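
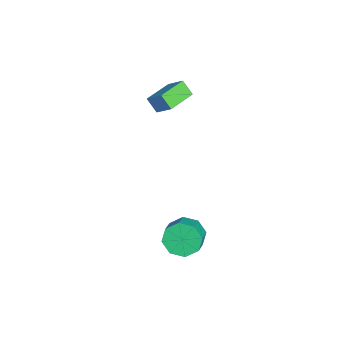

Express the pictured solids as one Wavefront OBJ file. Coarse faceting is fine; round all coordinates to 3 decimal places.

v 2.779 -0.968 -2.289
v 3.173 -1.578 -3.115
v 4.276 -1.702 -2.498
v 3.881 -1.092 -1.671
v 3.324 -0.756 -3.22
v 4.427 -0.88 -2.603
v 3.155 -0.059 -2.78
v 4.258 -0.183 -2.162
v 2.766 0.106 -2.052
v 3.869 -0.018 -1.434
v 2.384 -0.358 -1.462
v 3.487 -0.482 -0.845
v 2.233 -1.18 -1.357
v 3.336 -1.304 -0.74
v 2.402 -1.877 -1.798
v 3.505 -2.001 -1.18
v 2.791 -2.042 -2.526
v 3.894 -2.166 -1.908
v -4.192 -1.995 3.034
v -4.57 -2.566 3.83
v -3.583 -1.153 3.927
v -3.961 -1.724 4.723
v -2.699 -3.036 2.997
v -3.077 -3.607 3.793
v -2.09 -2.194 3.89
v -2.468 -2.765 4.686
f 2 1 5
f 2 5 3
f 3 5 6
f 3 6 4
f 5 1 7
f 5 7 6
f 6 7 8
f 6 8 4
f 7 1 9
f 7 9 8
f 8 9 10
f 8 10 4
f 9 1 11
f 9 11 10
f 10 11 12
f 10 12 4
f 11 1 13
f 11 13 12
f 12 13 14
f 12 14 4
f 13 1 15
f 13 15 14
f 14 15 16
f 14 16 4
f 15 1 17
f 15 17 16
f 16 17 18
f 16 18 4
f 17 1 2
f 17 2 18
f 18 2 3
f 18 3 4
f 20 22 19
f 23 20 19
f 19 22 21
f 21 23 19
f 20 26 22
f 24 20 23
f 24 26 20
f 22 26 21
f 25 23 21
f 21 26 25
f 25 24 23
f 26 24 25



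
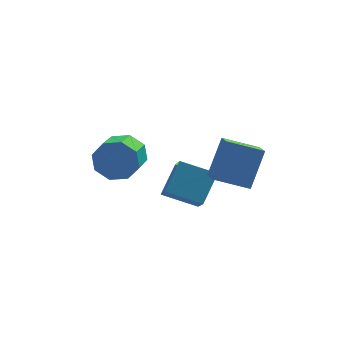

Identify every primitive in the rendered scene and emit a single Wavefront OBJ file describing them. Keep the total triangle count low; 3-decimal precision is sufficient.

v -1.532 -1.705 -4.91
v -1.425 -3.185 -3.645
v -0.876 -0.687 -3.774
v -0.769 -2.168 -2.51
v 0.009 -2.072 -5.47
v 0.116 -3.553 -4.206
v 0.665 -1.055 -4.335
v 0.772 -2.535 -3.07
v -3.008 0.135 -3.576
v -2.506 -0.298 -4.389
v -2.889 -1.589 -3.938
v -3.392 -1.155 -3.124
v -2.033 -0.213 -3.746
v -2.416 -1.504 -3.295
v -2.131 0.075 -3.002
v -2.514 -1.215 -2.551
v -2.743 0.399 -2.595
v -3.126 -0.891 -2.143
v -3.511 0.569 -2.762
v -3.894 -0.722 -2.311
v -3.984 0.484 -3.405
v -4.367 -0.807 -2.954
v -3.886 0.195 -4.149
v -4.269 -1.095 -3.698
v -3.274 -0.129 -4.557
v -3.657 -1.419 -4.105
v 0.354 -4.742 -1.821
v 0.987 -3.843 -0.223
v 0.313 -3.089 -2.735
v 0.946 -2.189 -1.137
v 1.894 -4.971 -2.303
v 2.527 -4.071 -0.705
v 1.853 -3.317 -3.217
v 2.486 -2.418 -1.619
f 2 4 1
f 5 2 1
f 1 4 3
f 3 5 1
f 2 8 4
f 6 2 5
f 6 8 2
f 4 8 3
f 7 5 3
f 3 8 7
f 7 6 5
f 8 6 7
f 10 9 13
f 10 13 11
f 11 13 14
f 11 14 12
f 13 9 15
f 13 15 14
f 14 15 16
f 14 16 12
f 15 9 17
f 15 17 16
f 16 17 18
f 16 18 12
f 17 9 19
f 17 19 18
f 18 19 20
f 18 20 12
f 19 9 21
f 19 21 20
f 20 21 22
f 20 22 12
f 21 9 23
f 21 23 22
f 22 23 24
f 22 24 12
f 23 9 25
f 23 25 24
f 24 25 26
f 24 26 12
f 25 9 10
f 25 10 26
f 26 10 11
f 26 11 12
f 28 30 27
f 31 28 27
f 27 30 29
f 29 31 27
f 28 34 30
f 32 28 31
f 32 34 28
f 30 34 29
f 33 31 29
f 29 34 33
f 33 32 31
f 34 32 33



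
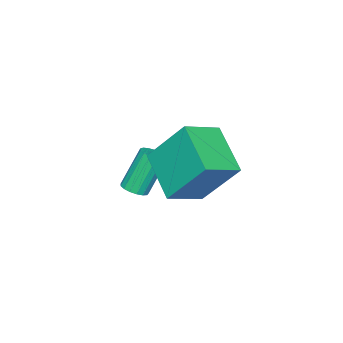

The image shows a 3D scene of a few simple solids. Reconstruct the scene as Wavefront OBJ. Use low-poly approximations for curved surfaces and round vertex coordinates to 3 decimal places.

v 1.291 1.127 1.629
v 1.044 2.421 3.34
v 0.009 1.6 1.086
v -0.238 2.894 2.798
v 2.238 2.586 0.662
v 1.991 3.88 2.374
v 0.956 3.059 0.12
v 0.709 4.353 1.831
v -0.345 -0.599 -1.54
v 0.121 -0.45 -1.364
v -0.569 -0.111 0.175
v -1.035 -0.261 -0
v 0.021 -0.241 -1.454
v -0.668 0.098 0.085
v -0.162 -0.113 -1.564
v -0.851 0.225 -0.025
v -0.387 -0.097 -1.669
v -1.077 0.241 -0.13
v -0.603 -0.197 -1.744
v -1.292 0.142 -0.205
v -0.76 -0.388 -1.772
v -1.449 -0.049 -0.233
v -0.822 -0.628 -1.747
v -1.511 -0.289 -0.208
v -0.774 -0.861 -1.674
v -1.463 -0.522 -0.135
v -0.629 -1.034 -1.571
v -1.318 -0.696 -0.032
v -0.418 -1.108 -1.46
v -1.107 -0.769 0.079
v -0.191 -1.065 -1.368
v -0.88 -0.727 0.171
v 0.001 -0.916 -1.315
v -0.688 -0.577 0.224
v 0.113 -0.694 -1.313
v -0.576 -0.355 0.226
f 2 4 1
f 5 2 1
f 1 4 3
f 3 5 1
f 2 8 4
f 6 2 5
f 6 8 2
f 4 8 3
f 7 5 3
f 3 8 7
f 7 6 5
f 8 6 7
f 10 9 13
f 10 13 11
f 11 13 14
f 11 14 12
f 13 9 15
f 13 15 14
f 14 15 16
f 14 16 12
f 15 9 17
f 15 17 16
f 16 17 18
f 16 18 12
f 17 9 19
f 17 19 18
f 18 19 20
f 18 20 12
f 19 9 21
f 19 21 20
f 20 21 22
f 20 22 12
f 21 9 23
f 21 23 22
f 22 23 24
f 22 24 12
f 23 9 25
f 23 25 24
f 24 25 26
f 24 26 12
f 25 9 27
f 25 27 26
f 26 27 28
f 26 28 12
f 27 9 29
f 27 29 28
f 28 29 30
f 28 30 12
f 29 9 31
f 29 31 30
f 30 31 32
f 30 32 12
f 31 9 33
f 31 33 32
f 32 33 34
f 32 34 12
f 33 9 35
f 33 35 34
f 34 35 36
f 34 36 12
f 35 9 10
f 35 10 36
f 36 10 11
f 36 11 12



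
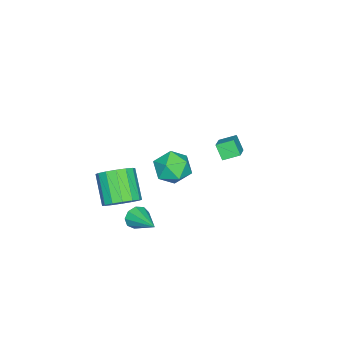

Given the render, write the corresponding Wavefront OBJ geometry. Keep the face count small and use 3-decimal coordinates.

v 2.744 -0.868 -1.748
v 3.103 -0.857 -2.36
v 3.716 0.588 -1.152
v 2.708 -0.578 -2.396
v 2.328 -0.435 -2.128
v 2.144 -0.494 -1.683
v 2.24 -0.728 -1.268
v 2.571 -1.028 -1.078
v 2.984 -1.252 -1.202
v 3.284 -1.297 -1.581
v 3.331 -1.141 -2.039
v -4.952 -1.634 -3.037
v -4.251 -0.992 -3.749
v -3.629 -3.028 -2.991
v -2.928 -2.386 -3.703
v -3.126 -2.031 -2.587
v -3.943 -1.169 -2.615
v -3.937 -2.851 -4.125
v -4.754 -1.989 -4.153
v -3.623 -1.744 -4.422
v -3.122 -1.237 -3.471
v -4.758 -2.783 -3.269
v -4.257 -2.276 -2.318
v 0.017 2.774 2.466
v -0.258 2.275 3.263
v -0.397 3.566 2.819
v -0.672 3.067 3.616
v 1.192 3.113 3.084
v 0.917 2.614 3.881
v 0.778 3.905 3.437
v 0.503 3.406 4.234
v 1.063 -2.569 -2.581
v 1.707 -2.207 -1.835
v 0.602 -3.13 -0.433
v -0.043 -3.491 -1.179
v 1.324 -1.826 -1.887
v 0.218 -2.749 -0.484
v 0.87 -1.643 -2.124
v -0.235 -2.566 -0.722
v 0.468 -1.709 -2.484
v -0.637 -2.632 -1.082
v 0.225 -2.005 -2.87
v -0.88 -2.928 -1.467
v 0.207 -2.452 -3.179
v -0.898 -3.375 -1.776
v 0.418 -2.93 -3.327
v -0.687 -3.853 -1.925
v 0.802 -3.311 -3.276
v -0.304 -4.234 -1.873
v 1.255 -3.494 -3.038
v 0.15 -4.417 -1.636
v 1.657 -3.428 -2.678
v 0.552 -4.351 -1.276
v 1.9 -3.132 -2.293
v 0.795 -4.055 -0.89
v 1.918 -2.685 -1.984
v 0.813 -3.608 -0.581
f 2 1 4
f 2 4 3
f 4 1 5
f 4 5 3
f 5 1 6
f 5 6 3
f 6 1 7
f 6 7 3
f 7 1 8
f 7 8 3
f 8 1 9
f 8 9 3
f 9 1 10
f 9 10 3
f 10 1 11
f 10 11 3
f 11 1 2
f 11 2 3
f 12 23 17
f 12 17 13
f 12 13 19
f 12 19 22
f 12 22 23
f 13 17 21
f 17 23 16
f 23 22 14
f 22 19 18
f 19 13 20
f 15 21 16
f 15 16 14
f 15 14 18
f 15 18 20
f 15 20 21
f 16 21 17
f 14 16 23
f 18 14 22
f 20 18 19
f 21 20 13
f 25 27 24
f 28 25 24
f 24 27 26
f 26 28 24
f 25 31 27
f 29 25 28
f 29 31 25
f 27 31 26
f 30 28 26
f 26 31 30
f 30 29 28
f 31 29 30
f 33 32 36
f 33 36 34
f 34 36 37
f 34 37 35
f 36 32 38
f 36 38 37
f 37 38 39
f 37 39 35
f 38 32 40
f 38 40 39
f 39 40 41
f 39 41 35
f 40 32 42
f 40 42 41
f 41 42 43
f 41 43 35
f 42 32 44
f 42 44 43
f 43 44 45
f 43 45 35
f 44 32 46
f 44 46 45
f 45 46 47
f 45 47 35
f 46 32 48
f 46 48 47
f 47 48 49
f 47 49 35
f 48 32 50
f 48 50 49
f 49 50 51
f 49 51 35
f 50 32 52
f 50 52 51
f 51 52 53
f 51 53 35
f 52 32 54
f 52 54 53
f 53 54 55
f 53 55 35
f 54 32 56
f 54 56 55
f 55 56 57
f 55 57 35
f 56 32 33
f 56 33 57
f 57 33 34
f 57 34 35



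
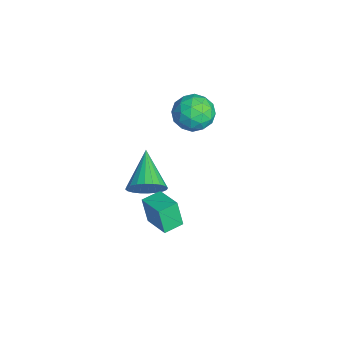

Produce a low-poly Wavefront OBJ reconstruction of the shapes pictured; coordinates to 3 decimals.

v 1.837 -2.418 -4.045
v 1.562 -2.61 -2.82
v 1.48 -1.593 -3.996
v 1.204 -1.785 -2.772
v 2.996 -1.935 -3.708
v 2.72 -2.127 -2.484
v 2.638 -1.11 -3.66
v 2.363 -1.302 -2.435
v -3.989 0.329 -2.257
v -3.493 1.086 -2.679
v -2.627 -0.166 -1.541
v -2.131 0.591 -1.963
v -2.805 0.772 -1.25
v -3.647 1.079 -1.692
v -2.473 -0.159 -2.528
v -3.315 0.148 -2.97
v -2.555 0.785 -2.846
v -2.761 1.36 -2.056
v -3.359 -0.44 -2.164
v -3.565 0.135 -1.374
v -3.861 0.751 -2.53
v -2.259 0.169 -1.69
v -2.656 0.276 -1.27
v -2.364 0.72 -1.518
v -3.952 0.747 -1.95
v -3.66 1.192 -2.198
v -3.256 1.007 -1.358
v -2.46 -0.272 -2.022
v -2.168 0.173 -2.27
v -3.756 0.2 -2.702
v -3.464 0.644 -2.95
v -2.864 -0.087 -2.862
v -3.018 1.019 -2.877
v -2.217 0.728 -2.457
v -2.418 0.287 -2.789
v -2.913 0.467 -3.049
v -3.139 1.357 -2.413
v -2.338 1.066 -1.992
v -2.735 1.173 -1.573
v -3.229 1.353 -1.832
v -2.588 1.18 -2.511
v -3.782 -0.146 -2.228
v -2.981 -0.437 -1.807
v -2.891 -0.433 -2.388
v -3.385 -0.253 -2.647
v -3.903 0.192 -1.763
v -3.102 -0.099 -1.343
v -3.207 0.453 -1.171
v -3.702 0.633 -1.431
v -3.532 -0.26 -1.709
v -0.346 -2.078 -4.228
v 0.057 -1.565 -3.622
v -2.074 -1.782 -3.332
v -0.029 -1.33 -3.864
v -0.162 -1.21 -4.161
v -0.323 -1.221 -4.468
v -0.488 -1.363 -4.739
v -0.631 -1.614 -4.932
v -0.731 -1.935 -5.018
v -0.772 -2.278 -4.984
v -0.748 -2.591 -4.834
v -0.662 -2.825 -4.593
v -0.529 -2.946 -4.296
v -0.368 -2.935 -3.989
v -0.203 -2.793 -3.718
v -0.06 -2.542 -3.525
v 0.04 -2.221 -3.439
v 0.081 -1.877 -3.473
f 2 4 1
f 5 2 1
f 1 4 3
f 3 5 1
f 2 8 4
f 6 2 5
f 6 8 2
f 4 8 3
f 7 5 3
f 3 8 7
f 7 6 5
f 8 6 7
f 9 46 25
f 46 20 49
f 25 49 14
f 46 49 25
f 9 25 21
f 25 14 26
f 21 26 10
f 25 26 21
f 9 21 30
f 21 10 31
f 30 31 16
f 21 31 30
f 9 30 42
f 30 16 45
f 42 45 19
f 30 45 42
f 9 42 46
f 42 19 50
f 46 50 20
f 42 50 46
f 10 26 37
f 26 14 40
f 37 40 18
f 26 40 37
f 14 49 27
f 49 20 48
f 27 48 13
f 49 48 27
f 20 50 47
f 50 19 43
f 47 43 11
f 50 43 47
f 19 45 44
f 45 16 32
f 44 32 15
f 45 32 44
f 16 31 36
f 31 10 33
f 36 33 17
f 31 33 36
f 12 38 24
f 38 18 39
f 24 39 13
f 38 39 24
f 12 24 22
f 24 13 23
f 22 23 11
f 24 23 22
f 12 22 29
f 22 11 28
f 29 28 15
f 22 28 29
f 12 29 34
f 29 15 35
f 34 35 17
f 29 35 34
f 12 34 38
f 34 17 41
f 38 41 18
f 34 41 38
f 13 39 27
f 39 18 40
f 27 40 14
f 39 40 27
f 11 23 47
f 23 13 48
f 47 48 20
f 23 48 47
f 15 28 44
f 28 11 43
f 44 43 19
f 28 43 44
f 17 35 36
f 35 15 32
f 36 32 16
f 35 32 36
f 18 41 37
f 41 17 33
f 37 33 10
f 41 33 37
f 52 51 54
f 52 54 53
f 54 51 55
f 54 55 53
f 55 51 56
f 55 56 53
f 56 51 57
f 56 57 53
f 57 51 58
f 57 58 53
f 58 51 59
f 58 59 53
f 59 51 60
f 59 60 53
f 60 51 61
f 60 61 53
f 61 51 62
f 61 62 53
f 62 51 63
f 62 63 53
f 63 51 64
f 63 64 53
f 64 51 65
f 64 65 53
f 65 51 66
f 65 66 53
f 66 51 67
f 66 67 53
f 67 51 68
f 67 68 53
f 68 51 52
f 68 52 53



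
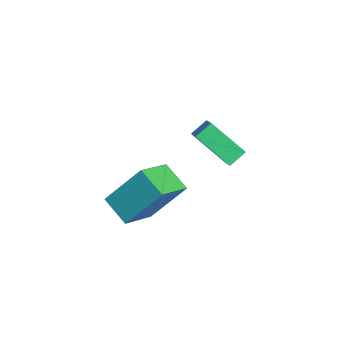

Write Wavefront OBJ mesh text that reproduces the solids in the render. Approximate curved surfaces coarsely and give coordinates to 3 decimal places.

v -0.697 -1.814 -4.279
v 0.187 -3.151 -3.277
v -0.42 -0.477 -2.736
v 0.464 -1.814 -1.735
v 0.456 -1.446 -4.805
v 1.34 -2.783 -3.804
v 0.733 -0.109 -3.263
v 1.617 -1.446 -2.261
v -1.546 2.429 -4.824
v -2.663 1.457 -3.649
v -1.732 3.154 -4.402
v -2.849 2.183 -3.227
v -0.691 2.257 -4.153
v -1.808 1.286 -2.978
v -0.877 2.983 -3.731
v -1.994 2.011 -2.556
f 2 4 1
f 5 2 1
f 1 4 3
f 3 5 1
f 2 8 4
f 6 2 5
f 6 8 2
f 4 8 3
f 7 5 3
f 3 8 7
f 7 6 5
f 8 6 7
f 10 12 9
f 13 10 9
f 9 12 11
f 11 13 9
f 10 16 12
f 14 10 13
f 14 16 10
f 12 16 11
f 15 13 11
f 11 16 15
f 15 14 13
f 16 14 15



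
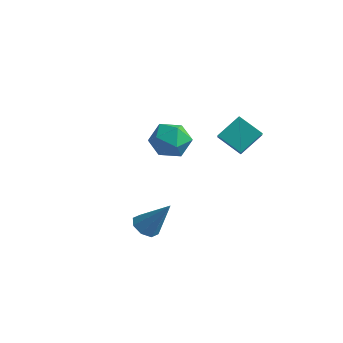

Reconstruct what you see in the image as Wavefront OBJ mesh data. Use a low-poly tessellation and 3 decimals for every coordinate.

v 1.383 0.996 3.314
v 1.798 2.136 4.179
v 0.921 1.674 2.643
v 1.336 2.813 3.508
v 2.624 1.107 2.572
v 3.039 2.246 3.437
v 2.162 1.784 1.901
v 2.577 2.924 2.766
v 1.032 -4.077 -0.087
v 1.591 -3.876 -0.512
v 2.088 -3.643 1.507
v 1.245 -3.452 -0.398
v 0.775 -3.394 -0.102
v 0.455 -3.736 0.203
v 0.473 -4.278 0.338
v 0.819 -4.702 0.224
v 1.289 -4.76 -0.071
v 1.609 -4.418 -0.376
v -1.276 1.874 2.484
v -0.317 1.418 2.112
v -2.203 0.442 1.848
v -1.244 -0.014 1.476
v -1.439 0.063 2.582
v -0.866 0.948 2.974
v -1.654 0.912 0.986
v -1.081 1.797 1.378
v -0.551 0.823 1.186
v -0.418 0.299 2.172
v -2.102 1.561 1.788
v -1.969 1.037 2.774
f 2 4 1
f 5 2 1
f 1 4 3
f 3 5 1
f 2 8 4
f 6 2 5
f 6 8 2
f 4 8 3
f 7 5 3
f 3 8 7
f 7 6 5
f 8 6 7
f 10 9 12
f 10 12 11
f 12 9 13
f 12 13 11
f 13 9 14
f 13 14 11
f 14 9 15
f 14 15 11
f 15 9 16
f 15 16 11
f 16 9 17
f 16 17 11
f 17 9 18
f 17 18 11
f 18 9 10
f 18 10 11
f 19 30 24
f 19 24 20
f 19 20 26
f 19 26 29
f 19 29 30
f 20 24 28
f 24 30 23
f 30 29 21
f 29 26 25
f 26 20 27
f 22 28 23
f 22 23 21
f 22 21 25
f 22 25 27
f 22 27 28
f 23 28 24
f 21 23 30
f 25 21 29
f 27 25 26
f 28 27 20



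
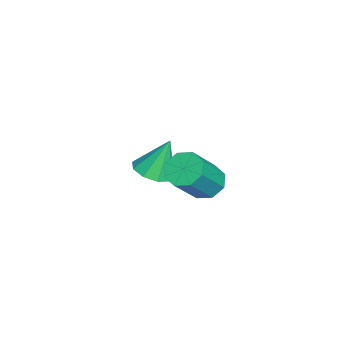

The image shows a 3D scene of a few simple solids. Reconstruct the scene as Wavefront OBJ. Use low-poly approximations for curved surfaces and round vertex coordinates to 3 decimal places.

v -2.067 -2.483 -2.186
v -1.235 -2.796 -1.948
v -2.293 -1.797 -0.494
v -1.188 -2.213 -2.178
v -1.551 -1.756 -2.412
v -2.156 -1.639 -2.541
v -2.719 -1.918 -2.503
v -2.977 -2.461 -2.317
v -2.809 -3.015 -2.07
v -2.294 -3.32 -1.877
v -1.672 -3.234 -1.829
v 1.593 -0.169 0.112
v 2.138 -0.473 -0.435
v 3.333 -1.236 1.182
v 2.787 -0.931 1.728
v 2.277 0.121 -0.258
v 3.472 -0.642 1.359
v 2.015 0.545 0.136
v 3.21 -0.218 1.753
v 1.506 0.551 0.515
v 2.701 -0.211 2.132
v 1.047 0.136 0.658
v 2.242 -0.627 2.275
v 0.908 -0.458 0.481
v 2.103 -1.221 2.098
v 1.17 -0.882 0.087
v 2.365 -1.645 1.704
v 1.679 -0.889 -0.292
v 2.874 -1.651 1.325
f 2 1 4
f 2 4 3
f 4 1 5
f 4 5 3
f 5 1 6
f 5 6 3
f 6 1 7
f 6 7 3
f 7 1 8
f 7 8 3
f 8 1 9
f 8 9 3
f 9 1 10
f 9 10 3
f 10 1 11
f 10 11 3
f 11 1 2
f 11 2 3
f 13 12 16
f 13 16 14
f 14 16 17
f 14 17 15
f 16 12 18
f 16 18 17
f 17 18 19
f 17 19 15
f 18 12 20
f 18 20 19
f 19 20 21
f 19 21 15
f 20 12 22
f 20 22 21
f 21 22 23
f 21 23 15
f 22 12 24
f 22 24 23
f 23 24 25
f 23 25 15
f 24 12 26
f 24 26 25
f 25 26 27
f 25 27 15
f 26 12 28
f 26 28 27
f 27 28 29
f 27 29 15
f 28 12 13
f 28 13 29
f 29 13 14
f 29 14 15



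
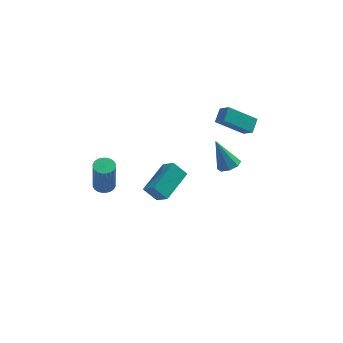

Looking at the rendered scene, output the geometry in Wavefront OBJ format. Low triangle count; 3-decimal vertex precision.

v -0.461 -4.204 2.102
v -1.098 -3.975 2.769
v 0.573 -2.808 2.61
v -0.064 -2.579 3.277
v 0.004 -4.781 2.743
v -0.633 -4.552 3.41
v 1.038 -3.385 3.251
v 0.401 -3.156 3.918
v 3.586 1.872 -1.311
v 4.045 2.343 -1.265
v 2.914 2.368 0.271
v 3.625 2.505 -1.494
v 3.182 2.295 -1.616
v 2.976 1.837 -1.56
v 3.127 1.4 -1.358
v 3.547 1.238 -1.129
v 3.99 1.448 -1.007
v 4.197 1.906 -1.063
v 3.038 -0.423 4.479
v 3.336 0.254 4.897
v 2.65 0.072 3.954
v 2.948 0.749 4.372
v 4.452 -0.409 3.448
v 4.75 0.268 3.866
v 4.064 0.086 2.923
v 4.362 0.763 3.341
v -2.873 -1.699 0.982
v -2.321 -1.604 0.99
v -2.295 -1.906 2.825
v -2.847 -2.001 2.818
v -2.4 -1.403 1.024
v -2.374 -1.705 2.86
v -2.55 -1.247 1.052
v -2.524 -1.549 2.887
v -2.75 -1.16 1.069
v -2.724 -1.462 2.905
v -2.968 -1.155 1.073
v -2.942 -1.457 2.908
v -3.172 -1.233 1.063
v -3.146 -1.534 2.899
v -3.331 -1.382 1.041
v -3.305 -1.683 2.876
v -3.419 -1.579 1.01
v -3.393 -1.881 2.845
v -3.425 -1.794 0.975
v -3.399 -2.096 2.81
v -3.346 -1.995 0.94
v -3.32 -2.297 2.776
v -3.196 -2.151 0.913
v -3.17 -2.453 2.748
v -2.996 -2.238 0.895
v -2.97 -2.54 2.731
v -2.778 -2.243 0.892
v -2.752 -2.545 2.727
v -2.574 -2.166 0.901
v -2.548 -2.467 2.737
v -2.415 -2.017 0.924
v -2.389 -2.318 2.759
v -2.327 -1.819 0.955
v -2.301 -2.121 2.79
f 2 4 1
f 5 2 1
f 1 4 3
f 3 5 1
f 2 8 4
f 6 2 5
f 6 8 2
f 4 8 3
f 7 5 3
f 3 8 7
f 7 6 5
f 8 6 7
f 10 9 12
f 10 12 11
f 12 9 13
f 12 13 11
f 13 9 14
f 13 14 11
f 14 9 15
f 14 15 11
f 15 9 16
f 15 16 11
f 16 9 17
f 16 17 11
f 17 9 18
f 17 18 11
f 18 9 10
f 18 10 11
f 20 22 19
f 23 20 19
f 19 22 21
f 21 23 19
f 20 26 22
f 24 20 23
f 24 26 20
f 22 26 21
f 25 23 21
f 21 26 25
f 25 24 23
f 26 24 25
f 28 27 31
f 28 31 29
f 29 31 32
f 29 32 30
f 31 27 33
f 31 33 32
f 32 33 34
f 32 34 30
f 33 27 35
f 33 35 34
f 34 35 36
f 34 36 30
f 35 27 37
f 35 37 36
f 36 37 38
f 36 38 30
f 37 27 39
f 37 39 38
f 38 39 40
f 38 40 30
f 39 27 41
f 39 41 40
f 40 41 42
f 40 42 30
f 41 27 43
f 41 43 42
f 42 43 44
f 42 44 30
f 43 27 45
f 43 45 44
f 44 45 46
f 44 46 30
f 45 27 47
f 45 47 46
f 46 47 48
f 46 48 30
f 47 27 49
f 47 49 48
f 48 49 50
f 48 50 30
f 49 27 51
f 49 51 50
f 50 51 52
f 50 52 30
f 51 27 53
f 51 53 52
f 52 53 54
f 52 54 30
f 53 27 55
f 53 55 54
f 54 55 56
f 54 56 30
f 55 27 57
f 55 57 56
f 56 57 58
f 56 58 30
f 57 27 59
f 57 59 58
f 58 59 60
f 58 60 30
f 59 27 28
f 59 28 60
f 60 28 29
f 60 29 30



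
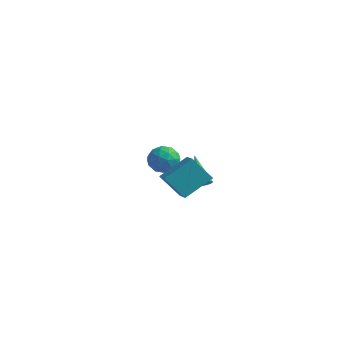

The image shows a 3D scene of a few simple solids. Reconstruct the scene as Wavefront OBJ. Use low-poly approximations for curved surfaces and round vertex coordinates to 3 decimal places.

v 2.921 -4.308 2.898
v 3.717 -2.901 3.896
v 2.002 -3.345 2.273
v 2.799 -1.938 3.271
v 4.001 -4.062 1.689
v 4.798 -2.655 2.687
v 3.083 -3.099 1.064
v 3.879 -1.692 2.062
v -2.958 4.071 -0.759
v -2.199 4.672 -1.046
v -2.281 2.828 -1.574
v -1.522 3.429 -1.861
v -1.612 3.156 -0.893
v -2.03 3.924 -0.39
v -2.45 3.576 -2.23
v -2.868 4.344 -1.727
v -1.885 4.366 -1.955
v -1.367 4.106 -1.129
v -3.113 3.394 -1.491
v -2.595 3.134 -0.665
v -2.638 4.481 -0.831
v -1.842 3.019 -1.789
v -1.895 2.859 -1.22
v -1.449 3.212 -1.389
v -2.539 4.041 -0.445
v -2.093 4.394 -0.614
v -1.747 3.503 -0.524
v -2.387 3.106 -2.006
v -1.941 3.459 -2.175
v -3.031 4.288 -1.231
v -2.585 4.641 -1.4
v -2.733 3.997 -2.096
v -2.008 4.654 -1.534
v -1.61 3.923 -2.013
v -2.155 4.01 -2.23
v -2.401 4.461 -1.934
v -1.703 4.502 -1.048
v -1.305 3.771 -1.527
v -1.358 3.61 -0.958
v -1.604 4.062 -0.662
v -1.519 4.322 -1.583
v -3.175 3.729 -1.093
v -2.777 2.998 -1.572
v -2.876 3.438 -1.958
v -3.122 3.89 -1.662
v -2.87 3.577 -0.607
v -2.472 2.846 -1.086
v -2.079 3.039 -0.686
v -2.325 3.49 -0.39
v -2.961 3.178 -1.037
v 2.775 -0.214 0.356
v 3.069 0.201 0.315
v 1.625 0.734 1.704
v 2.897 0.234 0.145
v 2.697 0.164 0.023
v 2.515 0.008 -0.022
v 2.393 -0.199 0.019
v 2.358 -0.41 0.138
v 2.419 -0.576 0.306
v 2.562 -0.659 0.486
v 2.753 -0.64 0.637
v 2.95 -0.523 0.723
v 3.106 -0.336 0.725
v 3.187 -0.121 0.642
v 3.174 0.073 0.494
f 2 4 1
f 5 2 1
f 1 4 3
f 3 5 1
f 2 8 4
f 6 2 5
f 6 8 2
f 4 8 3
f 7 5 3
f 3 8 7
f 7 6 5
f 8 6 7
f 9 46 25
f 46 20 49
f 25 49 14
f 46 49 25
f 9 25 21
f 25 14 26
f 21 26 10
f 25 26 21
f 9 21 30
f 21 10 31
f 30 31 16
f 21 31 30
f 9 30 42
f 30 16 45
f 42 45 19
f 30 45 42
f 9 42 46
f 42 19 50
f 46 50 20
f 42 50 46
f 10 26 37
f 26 14 40
f 37 40 18
f 26 40 37
f 14 49 27
f 49 20 48
f 27 48 13
f 49 48 27
f 20 50 47
f 50 19 43
f 47 43 11
f 50 43 47
f 19 45 44
f 45 16 32
f 44 32 15
f 45 32 44
f 16 31 36
f 31 10 33
f 36 33 17
f 31 33 36
f 12 38 24
f 38 18 39
f 24 39 13
f 38 39 24
f 12 24 22
f 24 13 23
f 22 23 11
f 24 23 22
f 12 22 29
f 22 11 28
f 29 28 15
f 22 28 29
f 12 29 34
f 29 15 35
f 34 35 17
f 29 35 34
f 12 34 38
f 34 17 41
f 38 41 18
f 34 41 38
f 13 39 27
f 39 18 40
f 27 40 14
f 39 40 27
f 11 23 47
f 23 13 48
f 47 48 20
f 23 48 47
f 15 28 44
f 28 11 43
f 44 43 19
f 28 43 44
f 17 35 36
f 35 15 32
f 36 32 16
f 35 32 36
f 18 41 37
f 41 17 33
f 37 33 10
f 41 33 37
f 52 51 54
f 52 54 53
f 54 51 55
f 54 55 53
f 55 51 56
f 55 56 53
f 56 51 57
f 56 57 53
f 57 51 58
f 57 58 53
f 58 51 59
f 58 59 53
f 59 51 60
f 59 60 53
f 60 51 61
f 60 61 53
f 61 51 62
f 61 62 53
f 62 51 63
f 62 63 53
f 63 51 64
f 63 64 53
f 64 51 65
f 64 65 53
f 65 51 52
f 65 52 53



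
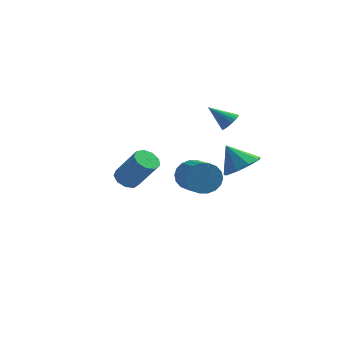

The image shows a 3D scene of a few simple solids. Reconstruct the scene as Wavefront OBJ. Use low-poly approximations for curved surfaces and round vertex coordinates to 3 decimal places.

v 1.284 -1.848 1.755
v 1.822 -1.799 0.985
v 2.734 -3.163 1.536
v 2.196 -3.212 2.305
v 2.025 -1.554 1.257
v 2.937 -2.917 1.807
v 2.081 -1.367 1.627
v 2.993 -2.73 2.177
v 1.98 -1.275 2.022
v 2.892 -2.639 2.572
v 1.74 -1.297 2.364
v 2.652 -2.661 2.915
v 1.411 -1.428 2.586
v 2.323 -2.792 3.136
v 1.056 -1.642 2.643
v 1.968 -3.006 3.193
v 0.746 -1.897 2.524
v 1.658 -3.261 3.075
v 0.543 -2.143 2.253
v 1.455 -3.506 2.803
v 0.487 -2.33 1.883
v 1.399 -3.693 2.433
v 0.588 -2.421 1.488
v 1.5 -3.785 2.038
v 0.828 -2.399 1.145
v 1.74 -3.763 1.696
v 1.157 -2.268 0.924
v 2.069 -3.632 1.474
v 1.512 -2.054 0.867
v 2.424 -3.418 1.417
v 3.17 0.633 1.416
v 3.956 1.235 1.873
v 2.27 0.847 2.684
v 3.5 1.671 1.476
v 2.89 1.621 1.051
v 2.411 1.11 0.796
v 2.287 0.375 0.832
v 2.577 -0.238 1.141
v 3.144 -0.444 1.578
v 3.724 -0.146 1.94
v 4.045 0.517 2.057
v 2.067 2.671 3.482
v 2.47 2.53 3.959
v 0.913 2.609 4.438
v 2.463 2.796 3.968
v 2.389 3.04 3.894
v 2.258 3.221 3.748
v 2.094 3.306 3.556
v 1.926 3.282 3.351
v 1.782 3.151 3.169
v 1.688 2.938 3.041
v 1.658 2.679 2.989
v 1.7 2.418 3.023
v 1.805 2.201 3.135
v 1.955 2.065 3.308
v 2.125 2.034 3.51
v 2.285 2.113 3.708
v 2.407 2.289 3.867
v -3.691 3.572 -1.703
v -3.22 4.161 -1.901
v -1.979 3.758 -0.155
v -2.449 3.168 0.043
v -3.61 4.338 -1.583
v -2.369 3.935 0.163
v -4.038 4.157 -1.321
v -2.796 3.753 0.425
v -4.303 3.701 -1.238
v -3.062 3.298 0.508
v -4.282 3.185 -1.372
v -3.041 2.782 0.374
v -3.984 2.85 -1.661
v -2.743 2.447 0.085
v -3.549 2.853 -1.97
v -2.308 2.449 -0.224
v -3.18 3.192 -2.154
v -1.939 2.788 -0.408
v -3.05 3.709 -2.127
v -1.809 3.305 -0.381
f 2 1 5
f 2 5 3
f 3 5 6
f 3 6 4
f 5 1 7
f 5 7 6
f 6 7 8
f 6 8 4
f 7 1 9
f 7 9 8
f 8 9 10
f 8 10 4
f 9 1 11
f 9 11 10
f 10 11 12
f 10 12 4
f 11 1 13
f 11 13 12
f 12 13 14
f 12 14 4
f 13 1 15
f 13 15 14
f 14 15 16
f 14 16 4
f 15 1 17
f 15 17 16
f 16 17 18
f 16 18 4
f 17 1 19
f 17 19 18
f 18 19 20
f 18 20 4
f 19 1 21
f 19 21 20
f 20 21 22
f 20 22 4
f 21 1 23
f 21 23 22
f 22 23 24
f 22 24 4
f 23 1 25
f 23 25 24
f 24 25 26
f 24 26 4
f 25 1 27
f 25 27 26
f 26 27 28
f 26 28 4
f 27 1 29
f 27 29 28
f 28 29 30
f 28 30 4
f 29 1 2
f 29 2 30
f 30 2 3
f 30 3 4
f 32 31 34
f 32 34 33
f 34 31 35
f 34 35 33
f 35 31 36
f 35 36 33
f 36 31 37
f 36 37 33
f 37 31 38
f 37 38 33
f 38 31 39
f 38 39 33
f 39 31 40
f 39 40 33
f 40 31 41
f 40 41 33
f 41 31 32
f 41 32 33
f 43 42 45
f 43 45 44
f 45 42 46
f 45 46 44
f 46 42 47
f 46 47 44
f 47 42 48
f 47 48 44
f 48 42 49
f 48 49 44
f 49 42 50
f 49 50 44
f 50 42 51
f 50 51 44
f 51 42 52
f 51 52 44
f 52 42 53
f 52 53 44
f 53 42 54
f 53 54 44
f 54 42 55
f 54 55 44
f 55 42 56
f 55 56 44
f 56 42 57
f 56 57 44
f 57 42 58
f 57 58 44
f 58 42 43
f 58 43 44
f 60 59 63
f 60 63 61
f 61 63 64
f 61 64 62
f 63 59 65
f 63 65 64
f 64 65 66
f 64 66 62
f 65 59 67
f 65 67 66
f 66 67 68
f 66 68 62
f 67 59 69
f 67 69 68
f 68 69 70
f 68 70 62
f 69 59 71
f 69 71 70
f 70 71 72
f 70 72 62
f 71 59 73
f 71 73 72
f 72 73 74
f 72 74 62
f 73 59 75
f 73 75 74
f 74 75 76
f 74 76 62
f 75 59 77
f 75 77 76
f 76 77 78
f 76 78 62
f 77 59 60
f 77 60 78
f 78 60 61
f 78 61 62



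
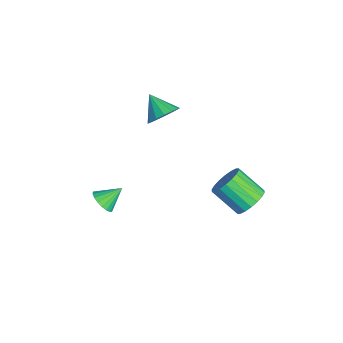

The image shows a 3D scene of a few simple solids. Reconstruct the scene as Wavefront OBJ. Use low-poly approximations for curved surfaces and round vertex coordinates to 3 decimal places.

v -2.834 0.09 2.927
v -2.285 -0.306 3.314
v -3.706 -0.41 3.653
v -2.32 0.044 3.512
v -2.494 0.407 3.553
v -2.758 0.684 3.426
v -3.043 0.802 3.166
v -3.272 0.73 2.842
v -3.384 0.486 2.54
v -3.348 0.136 2.342
v -3.175 -0.227 2.3
v -2.91 -0.504 2.427
v -2.625 -0.622 2.687
v -2.396 -0.55 3.012
v -1.456 -2.747 -1.419
v -0.826 -2.65 -1.368
v -1.644 -1.873 -0.761
v -0.896 -2.494 -1.596
v -1.077 -2.388 -1.788
v -1.333 -2.354 -1.908
v -1.614 -2.397 -1.93
v -1.863 -2.509 -1.851
v -2.032 -2.669 -1.687
v -2.087 -2.845 -1.469
v -2.017 -3.001 -1.241
v -1.835 -3.106 -1.049
v -1.579 -3.141 -0.929
v -1.299 -3.098 -0.907
v -1.049 -2.985 -0.986
v -0.88 -2.825 -1.15
v 0.494 3.31 -0.227
v 0.759 3.726 0.402
v 0.031 2.746 1.357
v -0.234 2.33 0.727
v 0.449 3.884 0.328
v -0.279 2.904 1.283
v 0.148 3.929 0.144
v -0.58 2.948 1.098
v -0.085 3.85 -0.114
v -0.813 2.87 0.841
v -0.203 3.665 -0.394
v -0.931 2.685 0.56
v -0.183 3.41 -0.642
v -0.911 2.43 0.313
v -0.029 3.135 -0.807
v -0.757 2.154 0.148
v 0.229 2.894 -0.857
v -0.499 1.914 0.098
v 0.539 2.736 -0.783
v -0.189 1.756 0.172
v 0.84 2.692 -0.598
v 0.112 1.711 0.356
v 1.073 2.77 -0.341
v 0.345 1.79 0.614
v 1.191 2.955 -0.06
v 0.463 1.975 0.894
v 1.171 3.21 0.187
v 0.443 2.23 1.142
v 1.017 3.486 0.352
v 0.289 2.505 1.307
f 2 1 4
f 2 4 3
f 4 1 5
f 4 5 3
f 5 1 6
f 5 6 3
f 6 1 7
f 6 7 3
f 7 1 8
f 7 8 3
f 8 1 9
f 8 9 3
f 9 1 10
f 9 10 3
f 10 1 11
f 10 11 3
f 11 1 12
f 11 12 3
f 12 1 13
f 12 13 3
f 13 1 14
f 13 14 3
f 14 1 2
f 14 2 3
f 16 15 18
f 16 18 17
f 18 15 19
f 18 19 17
f 19 15 20
f 19 20 17
f 20 15 21
f 20 21 17
f 21 15 22
f 21 22 17
f 22 15 23
f 22 23 17
f 23 15 24
f 23 24 17
f 24 15 25
f 24 25 17
f 25 15 26
f 25 26 17
f 26 15 27
f 26 27 17
f 27 15 28
f 27 28 17
f 28 15 29
f 28 29 17
f 29 15 30
f 29 30 17
f 30 15 16
f 30 16 17
f 32 31 35
f 32 35 33
f 33 35 36
f 33 36 34
f 35 31 37
f 35 37 36
f 36 37 38
f 36 38 34
f 37 31 39
f 37 39 38
f 38 39 40
f 38 40 34
f 39 31 41
f 39 41 40
f 40 41 42
f 40 42 34
f 41 31 43
f 41 43 42
f 42 43 44
f 42 44 34
f 43 31 45
f 43 45 44
f 44 45 46
f 44 46 34
f 45 31 47
f 45 47 46
f 46 47 48
f 46 48 34
f 47 31 49
f 47 49 48
f 48 49 50
f 48 50 34
f 49 31 51
f 49 51 50
f 50 51 52
f 50 52 34
f 51 31 53
f 51 53 52
f 52 53 54
f 52 54 34
f 53 31 55
f 53 55 54
f 54 55 56
f 54 56 34
f 55 31 57
f 55 57 56
f 56 57 58
f 56 58 34
f 57 31 59
f 57 59 58
f 58 59 60
f 58 60 34
f 59 31 32
f 59 32 60
f 60 32 33
f 60 33 34



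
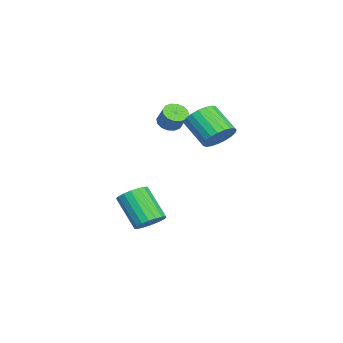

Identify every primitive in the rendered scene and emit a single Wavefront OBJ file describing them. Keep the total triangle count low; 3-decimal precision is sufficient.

v -1.058 2.46 2.914
v -0.288 2.174 3.231
v -1.093 1.174 4.283
v -1.862 1.46 3.966
v -0.358 2.46 3.448
v -1.163 1.459 4.5
v -0.55 2.745 3.574
v -1.354 1.745 4.626
v -0.829 2.982 3.585
v -1.634 1.981 4.637
v -1.147 3.128 3.48
v -1.952 2.127 4.532
v -1.451 3.159 3.277
v -2.255 2.158 4.33
v -1.686 3.069 3.012
v -2.491 2.068 4.064
v -1.812 2.873 2.73
v -2.617 1.873 3.782
v -1.808 2.607 2.479
v -2.613 1.606 3.531
v -1.675 2.315 2.304
v -2.479 1.314 3.356
v -1.434 2.048 2.234
v -2.239 1.048 3.286
v -1.129 1.852 2.282
v -1.933 0.852 3.334
v -0.811 1.762 2.439
v -1.616 0.761 3.491
v -0.536 1.792 2.678
v -1.34 0.792 3.73
v -0.351 1.938 2.958
v -1.156 0.938 4.01
v -2.387 -0.027 3.288
v -1.879 -0.313 3.078
v -1.344 0.06 3.862
v -1.853 0.347 4.072
v -1.876 -0.024 2.938
v -1.341 0.349 3.722
v -2.009 0.264 2.892
v -1.475 0.637 3.676
v -2.244 0.474 2.952
v -1.709 0.848 3.736
v -2.517 0.55 3.102
v -1.983 0.924 3.886
v -2.756 0.472 3.302
v -2.221 0.845 4.086
v -2.896 0.26 3.498
v -2.361 0.633 4.282
v -2.899 -0.029 3.638
v -2.364 0.344 4.422
v -2.765 -0.317 3.684
v -2.231 0.056 4.468
v -2.531 -0.528 3.624
v -1.996 -0.154 4.408
v -2.257 -0.604 3.474
v -1.723 -0.23 4.258
v -2.019 -0.525 3.274
v -1.484 -0.152 4.058
v -0.616 -0.623 -2.416
v 0.071 -0.565 -1.992
v -0.757 -1.539 -0.519
v -1.444 -1.597 -0.944
v -0.108 -0.268 -1.895
v -0.936 -1.241 -0.423
v -0.387 -0.04 -1.903
v -1.216 -1.014 -0.43
v -0.712 0.072 -2.011
v -1.541 -0.902 -0.539
v -1.018 0.046 -2.2
v -1.846 -0.928 -0.728
v -1.244 -0.113 -2.432
v -2.073 -1.086 -0.959
v -1.346 -0.372 -2.661
v -2.174 -1.345 -1.188
v -1.303 -0.681 -2.841
v -2.131 -1.655 -1.368
v -1.124 -0.979 -2.937
v -1.952 -1.952 -1.465
v -0.844 -1.206 -2.93
v -1.673 -2.18 -1.457
v -0.519 -1.318 -2.821
v -1.348 -2.292 -1.349
v -0.214 -1.292 -2.632
v -1.042 -2.266 -1.16
v 0.013 -1.134 -2.401
v -0.816 -2.107 -0.928
v 0.114 -0.875 -2.172
v -0.714 -1.848 -0.699
f 2 1 5
f 2 5 3
f 3 5 6
f 3 6 4
f 5 1 7
f 5 7 6
f 6 7 8
f 6 8 4
f 7 1 9
f 7 9 8
f 8 9 10
f 8 10 4
f 9 1 11
f 9 11 10
f 10 11 12
f 10 12 4
f 11 1 13
f 11 13 12
f 12 13 14
f 12 14 4
f 13 1 15
f 13 15 14
f 14 15 16
f 14 16 4
f 15 1 17
f 15 17 16
f 16 17 18
f 16 18 4
f 17 1 19
f 17 19 18
f 18 19 20
f 18 20 4
f 19 1 21
f 19 21 20
f 20 21 22
f 20 22 4
f 21 1 23
f 21 23 22
f 22 23 24
f 22 24 4
f 23 1 25
f 23 25 24
f 24 25 26
f 24 26 4
f 25 1 27
f 25 27 26
f 26 27 28
f 26 28 4
f 27 1 29
f 27 29 28
f 28 29 30
f 28 30 4
f 29 1 31
f 29 31 30
f 30 31 32
f 30 32 4
f 31 1 2
f 31 2 32
f 32 2 3
f 32 3 4
f 34 33 37
f 34 37 35
f 35 37 38
f 35 38 36
f 37 33 39
f 37 39 38
f 38 39 40
f 38 40 36
f 39 33 41
f 39 41 40
f 40 41 42
f 40 42 36
f 41 33 43
f 41 43 42
f 42 43 44
f 42 44 36
f 43 33 45
f 43 45 44
f 44 45 46
f 44 46 36
f 45 33 47
f 45 47 46
f 46 47 48
f 46 48 36
f 47 33 49
f 47 49 48
f 48 49 50
f 48 50 36
f 49 33 51
f 49 51 50
f 50 51 52
f 50 52 36
f 51 33 53
f 51 53 52
f 52 53 54
f 52 54 36
f 53 33 55
f 53 55 54
f 54 55 56
f 54 56 36
f 55 33 57
f 55 57 56
f 56 57 58
f 56 58 36
f 57 33 34
f 57 34 58
f 58 34 35
f 58 35 36
f 60 59 63
f 60 63 61
f 61 63 64
f 61 64 62
f 63 59 65
f 63 65 64
f 64 65 66
f 64 66 62
f 65 59 67
f 65 67 66
f 66 67 68
f 66 68 62
f 67 59 69
f 67 69 68
f 68 69 70
f 68 70 62
f 69 59 71
f 69 71 70
f 70 71 72
f 70 72 62
f 71 59 73
f 71 73 72
f 72 73 74
f 72 74 62
f 73 59 75
f 73 75 74
f 74 75 76
f 74 76 62
f 75 59 77
f 75 77 76
f 76 77 78
f 76 78 62
f 77 59 79
f 77 79 78
f 78 79 80
f 78 80 62
f 79 59 81
f 79 81 80
f 80 81 82
f 80 82 62
f 81 59 83
f 81 83 82
f 82 83 84
f 82 84 62
f 83 59 85
f 83 85 84
f 84 85 86
f 84 86 62
f 85 59 87
f 85 87 86
f 86 87 88
f 86 88 62
f 87 59 60
f 87 60 88
f 88 60 61
f 88 61 62



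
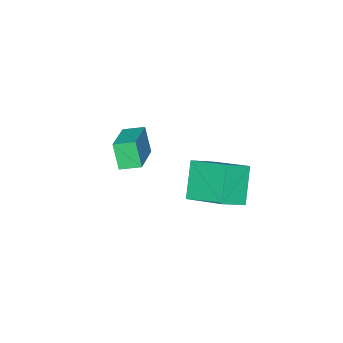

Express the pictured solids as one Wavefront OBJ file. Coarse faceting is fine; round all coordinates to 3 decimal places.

v 0.064 -0.42 2.762
v 1.065 -0.706 3.357
v 0.07 1.288 3.571
v 1.072 1.002 4.167
v 0.988 0.178 1.493
v 1.99 -0.108 2.089
v 0.995 1.886 2.303
v 1.996 1.6 2.898
v 1.084 -3.828 1.845
v 0.907 -4.298 2.934
v 0.575 -3.142 2.058
v 0.399 -3.612 3.148
v 2.561 -2.928 2.472
v 2.385 -3.398 3.562
v 2.053 -2.242 2.686
v 1.876 -2.712 3.775
f 2 4 1
f 5 2 1
f 1 4 3
f 3 5 1
f 2 8 4
f 6 2 5
f 6 8 2
f 4 8 3
f 7 5 3
f 3 8 7
f 7 6 5
f 8 6 7
f 10 12 9
f 13 10 9
f 9 12 11
f 11 13 9
f 10 16 12
f 14 10 13
f 14 16 10
f 12 16 11
f 15 13 11
f 11 16 15
f 15 14 13
f 16 14 15



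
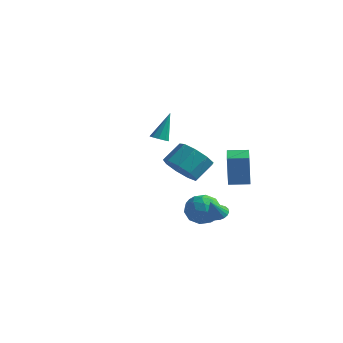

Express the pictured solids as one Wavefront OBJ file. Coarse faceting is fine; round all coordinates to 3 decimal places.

v 2.459 0.354 -2.658
v 2.893 -0.104 -1.981
v 1.487 -0.776 -2.799
v 1.921 -1.234 -2.122
v 1.441 -0.466 -1.928
v 2.042 0.232 -1.841
v 2.338 -1.112 -2.939
v 2.939 -0.414 -2.852
v 2.818 -1.01 -2.154
v 2.264 -0.611 -1.53
v 2.116 -0.269 -3.25
v 1.562 0.13 -2.626
v 2.762 0.224 -2.308
v 1.618 -1.104 -2.472
v 1.337 -0.653 -2.359
v 1.592 -0.922 -1.961
v 2.262 0.421 -2.225
v 2.517 0.153 -1.827
v 1.663 -0.06 -1.796
v 1.863 -1.033 -2.953
v 2.118 -1.301 -2.555
v 2.788 0.042 -2.819
v 3.043 -0.227 -2.421
v 2.717 -0.82 -2.984
v 2.972 -0.577 -2.011
v 2.401 -1.241 -2.094
v 2.646 -1.17 -2.574
v 2.999 -0.76 -2.523
v 2.647 -0.343 -1.644
v 2.075 -1.007 -1.727
v 1.794 -0.556 -1.613
v 2.147 -0.145 -1.562
v 2.603 -0.875 -1.746
v 2.305 0.127 -3.053
v 1.733 -0.537 -3.136
v 2.233 -0.735 -3.218
v 2.586 -0.324 -3.167
v 1.979 0.361 -2.686
v 1.408 -0.303 -2.769
v 1.381 -0.12 -2.257
v 1.734 0.29 -2.206
v 1.777 -0.005 -3.034
v -2.813 2.792 -0.121
v -2.342 2.634 -0.067
v -2.727 3.568 1.401
v -2.346 2.939 -0.222
v -2.569 3.175 -0.33
v -2.906 3.232 -0.34
v -3.199 3.084 -0.247
v -3.312 2.799 -0.096
v -3.192 2.511 0.044
v -2.894 2.355 0.107
v -2.558 2.403 0.063
v 3.23 -3.559 1.513
v 3.769 -3.13 0.844
v 4.029 -2.251 1.619
v 3.49 -2.681 2.287
v 3.15 -2.914 0.807
v 3.41 -2.035 1.581
v 2.568 -3 1.1
v 2.828 -2.121 1.874
v 2.297 -3.348 1.586
v 2.556 -2.469 2.36
v 2.461 -3.795 2.038
v 2.721 -2.916 2.812
v 2.986 -4.132 2.244
v 3.246 -3.253 3.018
v 3.625 -4.201 2.108
v 3.885 -3.322 2.883
v 4.079 -3.97 1.694
v 4.339 -3.091 2.468
v 4.136 -3.547 1.195
v 4.396 -2.668 1.969
v 3.327 -0.771 -2.167
v 3.649 -1.089 -2.402
v 3.353 -1.449 -1.213
v 3.789 -0.942 -2.3
v 3.837 -0.76 -2.173
v 3.785 -0.581 -2.044
v 3.641 -0.44 -1.939
v 3.436 -0.364 -1.88
v 3.209 -0.368 -1.877
v 3.006 -0.453 -1.931
v 2.866 -0.6 -2.033
v 2.817 -0.781 -2.16
v 2.87 -0.961 -2.289
v 3.013 -1.102 -2.394
v 3.219 -1.178 -2.454
v 3.446 -1.174 -2.456
v 1.925 1.964 -1.708
v 1.879 1.906 0.01
v 1.185 3.008 -1.693
v 1.139 2.95 0.025
v 2.781 2.57 -1.665
v 2.735 2.512 0.053
v 2.041 3.614 -1.65
v 1.995 3.556 0.068
f 1 38 17
f 38 12 41
f 17 41 6
f 38 41 17
f 1 17 13
f 17 6 18
f 13 18 2
f 17 18 13
f 1 13 22
f 13 2 23
f 22 23 8
f 13 23 22
f 1 22 34
f 22 8 37
f 34 37 11
f 22 37 34
f 1 34 38
f 34 11 42
f 38 42 12
f 34 42 38
f 2 18 29
f 18 6 32
f 29 32 10
f 18 32 29
f 6 41 19
f 41 12 40
f 19 40 5
f 41 40 19
f 12 42 39
f 42 11 35
f 39 35 3
f 42 35 39
f 11 37 36
f 37 8 24
f 36 24 7
f 37 24 36
f 8 23 28
f 23 2 25
f 28 25 9
f 23 25 28
f 4 30 16
f 30 10 31
f 16 31 5
f 30 31 16
f 4 16 14
f 16 5 15
f 14 15 3
f 16 15 14
f 4 14 21
f 14 3 20
f 21 20 7
f 14 20 21
f 4 21 26
f 21 7 27
f 26 27 9
f 21 27 26
f 4 26 30
f 26 9 33
f 30 33 10
f 26 33 30
f 5 31 19
f 31 10 32
f 19 32 6
f 31 32 19
f 3 15 39
f 15 5 40
f 39 40 12
f 15 40 39
f 7 20 36
f 20 3 35
f 36 35 11
f 20 35 36
f 9 27 28
f 27 7 24
f 28 24 8
f 27 24 28
f 10 33 29
f 33 9 25
f 29 25 2
f 33 25 29
f 44 43 46
f 44 46 45
f 46 43 47
f 46 47 45
f 47 43 48
f 47 48 45
f 48 43 49
f 48 49 45
f 49 43 50
f 49 50 45
f 50 43 51
f 50 51 45
f 51 43 52
f 51 52 45
f 52 43 53
f 52 53 45
f 53 43 44
f 53 44 45
f 55 54 58
f 55 58 56
f 56 58 59
f 56 59 57
f 58 54 60
f 58 60 59
f 59 60 61
f 59 61 57
f 60 54 62
f 60 62 61
f 61 62 63
f 61 63 57
f 62 54 64
f 62 64 63
f 63 64 65
f 63 65 57
f 64 54 66
f 64 66 65
f 65 66 67
f 65 67 57
f 66 54 68
f 66 68 67
f 67 68 69
f 67 69 57
f 68 54 70
f 68 70 69
f 69 70 71
f 69 71 57
f 70 54 72
f 70 72 71
f 71 72 73
f 71 73 57
f 72 54 55
f 72 55 73
f 73 55 56
f 73 56 57
f 75 74 77
f 75 77 76
f 77 74 78
f 77 78 76
f 78 74 79
f 78 79 76
f 79 74 80
f 79 80 76
f 80 74 81
f 80 81 76
f 81 74 82
f 81 82 76
f 82 74 83
f 82 83 76
f 83 74 84
f 83 84 76
f 84 74 85
f 84 85 76
f 85 74 86
f 85 86 76
f 86 74 87
f 86 87 76
f 87 74 88
f 87 88 76
f 88 74 89
f 88 89 76
f 89 74 75
f 89 75 76
f 91 93 90
f 94 91 90
f 90 93 92
f 92 94 90
f 91 97 93
f 95 91 94
f 95 97 91
f 93 97 92
f 96 94 92
f 92 97 96
f 96 95 94
f 97 95 96



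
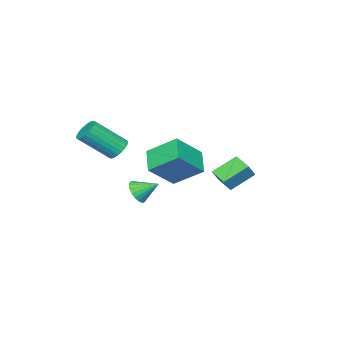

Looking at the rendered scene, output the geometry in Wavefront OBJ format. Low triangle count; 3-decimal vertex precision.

v 3.067 -2.848 2.809
v 3.612 -2.4 2.73
v 4.778 -3.564 4.173
v 4.233 -4.012 4.251
v 3.474 -2.28 2.938
v 4.639 -3.445 4.381
v 3.274 -2.247 3.126
v 4.439 -3.412 4.569
v 3.042 -2.306 3.266
v 4.207 -3.47 4.709
v 2.814 -2.447 3.337
v 3.979 -3.611 4.78
v 2.625 -2.649 3.327
v 3.79 -3.813 4.77
v 2.503 -2.881 3.238
v 3.668 -4.045 4.681
v 2.467 -3.108 3.083
v 3.632 -4.273 4.526
v 2.522 -3.296 2.887
v 3.688 -4.46 4.33
v 2.661 -3.415 2.679
v 3.826 -4.58 4.122
v 2.861 -3.448 2.491
v 4.026 -4.613 3.934
v 3.093 -3.39 2.351
v 4.258 -4.554 3.794
v 3.321 -3.249 2.28
v 4.486 -4.413 3.723
v 3.51 -3.047 2.29
v 4.675 -4.211 3.733
v 3.632 -2.815 2.379
v 4.797 -3.979 3.822
v 3.668 -2.587 2.534
v 4.833 -3.752 3.977
v 0.028 -4.221 -1.647
v 0.547 -3.73 -1.985
v -0.488 -3.199 -0.953
v 0.294 -3.716 -2.194
v -0.005 -3.789 -2.308
v -0.298 -3.937 -2.308
v -0.535 -4.134 -2.194
v -0.675 -4.346 -1.986
v -0.693 -4.537 -1.719
v -0.586 -4.673 -1.439
v -0.373 -4.731 -1.196
v -0.091 -4.7 -1.031
v 0.212 -4.587 -0.972
v 0.483 -4.411 -1.03
v 0.676 -4.202 -1.195
v 0.756 -3.996 -1.438
v 0.71 -3.829 -1.718
v 2.529 0.138 2.374
v 3.951 -0.287 3.654
v 2.009 1.609 3.439
v 3.431 1.185 4.719
v 3.469 1.015 1.621
v 4.891 0.591 2.901
v 2.949 2.487 2.686
v 4.371 2.062 3.966
v -3.617 -0.067 0.273
v -3.007 -0.043 1.065
v -3.244 1.005 -0.047
v -2.634 1.029 0.745
v -2.426 -0.749 -0.625
v -1.816 -0.725 0.167
v -2.053 0.323 -0.945
v -1.443 0.347 -0.153
f 2 1 5
f 2 5 3
f 3 5 6
f 3 6 4
f 5 1 7
f 5 7 6
f 6 7 8
f 6 8 4
f 7 1 9
f 7 9 8
f 8 9 10
f 8 10 4
f 9 1 11
f 9 11 10
f 10 11 12
f 10 12 4
f 11 1 13
f 11 13 12
f 12 13 14
f 12 14 4
f 13 1 15
f 13 15 14
f 14 15 16
f 14 16 4
f 15 1 17
f 15 17 16
f 16 17 18
f 16 18 4
f 17 1 19
f 17 19 18
f 18 19 20
f 18 20 4
f 19 1 21
f 19 21 20
f 20 21 22
f 20 22 4
f 21 1 23
f 21 23 22
f 22 23 24
f 22 24 4
f 23 1 25
f 23 25 24
f 24 25 26
f 24 26 4
f 25 1 27
f 25 27 26
f 26 27 28
f 26 28 4
f 27 1 29
f 27 29 28
f 28 29 30
f 28 30 4
f 29 1 31
f 29 31 30
f 30 31 32
f 30 32 4
f 31 1 33
f 31 33 32
f 32 33 34
f 32 34 4
f 33 1 2
f 33 2 34
f 34 2 3
f 34 3 4
f 36 35 38
f 36 38 37
f 38 35 39
f 38 39 37
f 39 35 40
f 39 40 37
f 40 35 41
f 40 41 37
f 41 35 42
f 41 42 37
f 42 35 43
f 42 43 37
f 43 35 44
f 43 44 37
f 44 35 45
f 44 45 37
f 45 35 46
f 45 46 37
f 46 35 47
f 46 47 37
f 47 35 48
f 47 48 37
f 48 35 49
f 48 49 37
f 49 35 50
f 49 50 37
f 50 35 51
f 50 51 37
f 51 35 36
f 51 36 37
f 53 55 52
f 56 53 52
f 52 55 54
f 54 56 52
f 53 59 55
f 57 53 56
f 57 59 53
f 55 59 54
f 58 56 54
f 54 59 58
f 58 57 56
f 59 57 58
f 61 63 60
f 64 61 60
f 60 63 62
f 62 64 60
f 61 67 63
f 65 61 64
f 65 67 61
f 63 67 62
f 66 64 62
f 62 67 66
f 66 65 64
f 67 65 66



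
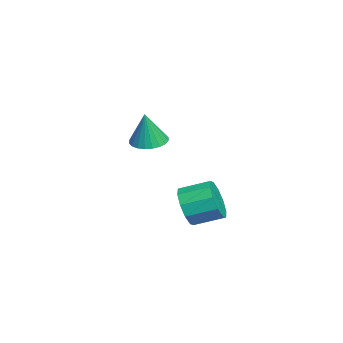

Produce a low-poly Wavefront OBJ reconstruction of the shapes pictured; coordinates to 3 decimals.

v 3.929 -0.489 -1.608
v 4.344 -0.845 -0.665
v 4.387 0.573 -0.149
v 3.971 0.929 -1.092
v 4.857 -0.709 -1.081
v 4.899 0.709 -0.564
v 5.015 -0.489 -1.698
v 5.058 0.929 -1.181
v 4.758 -0.269 -2.28
v 4.801 1.149 -1.764
v 4.185 -0.133 -2.606
v 4.227 1.285 -2.09
v 3.513 -0.133 -2.551
v 3.556 1.285 -2.035
v 3.001 -0.269 -2.136
v 3.043 1.149 -1.619
v 2.842 -0.489 -1.519
v 2.885 0.929 -1.002
v 3.099 -0.709 -0.936
v 3.142 0.709 -0.42
v 3.673 -0.845 -0.61
v 3.715 0.573 -0.094
v -1.621 -2.383 0.155
v -1.097 -3.143 -0.016
v -1.279 -2.557 1.985
v -0.846 -2.877 -0.038
v -0.713 -2.535 -0.03
v -0.718 -2.17 0.006
v -0.861 -1.838 0.065
v -1.12 -1.588 0.137
v -1.455 -1.459 0.212
v -1.815 -1.471 0.278
v -2.146 -1.622 0.326
v -2.397 -1.888 0.348
v -2.53 -2.23 0.34
v -2.525 -2.595 0.304
v -2.382 -2.927 0.245
v -2.123 -3.177 0.173
v -1.788 -3.306 0.098
v -1.428 -3.294 0.032
f 2 1 5
f 2 5 3
f 3 5 6
f 3 6 4
f 5 1 7
f 5 7 6
f 6 7 8
f 6 8 4
f 7 1 9
f 7 9 8
f 8 9 10
f 8 10 4
f 9 1 11
f 9 11 10
f 10 11 12
f 10 12 4
f 11 1 13
f 11 13 12
f 12 13 14
f 12 14 4
f 13 1 15
f 13 15 14
f 14 15 16
f 14 16 4
f 15 1 17
f 15 17 16
f 16 17 18
f 16 18 4
f 17 1 19
f 17 19 18
f 18 19 20
f 18 20 4
f 19 1 21
f 19 21 20
f 20 21 22
f 20 22 4
f 21 1 2
f 21 2 22
f 22 2 3
f 22 3 4
f 24 23 26
f 24 26 25
f 26 23 27
f 26 27 25
f 27 23 28
f 27 28 25
f 28 23 29
f 28 29 25
f 29 23 30
f 29 30 25
f 30 23 31
f 30 31 25
f 31 23 32
f 31 32 25
f 32 23 33
f 32 33 25
f 33 23 34
f 33 34 25
f 34 23 35
f 34 35 25
f 35 23 36
f 35 36 25
f 36 23 37
f 36 37 25
f 37 23 38
f 37 38 25
f 38 23 39
f 38 39 25
f 39 23 40
f 39 40 25
f 40 23 24
f 40 24 25



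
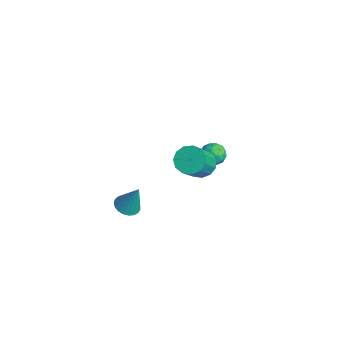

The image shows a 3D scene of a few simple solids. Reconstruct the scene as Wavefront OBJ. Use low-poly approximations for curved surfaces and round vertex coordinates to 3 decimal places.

v -3.206 4.211 -3.595
v -2.955 3.974 -3.005
v -3.965 3.406 -3.595
v -3.714 3.169 -3.005
v -4.042 3.769 -3.021
v -3.573 4.266 -3.021
v -3.347 3.114 -3.579
v -2.878 3.611 -3.579
v -3.042 3.296 -2.995
v -3.472 3.701 -2.65
v -3.448 3.679 -3.95
v -3.878 4.084 -3.605
v -3.014 4.163 -3.3
v -3.906 3.217 -3.3
v -4.099 3.569 -3.309
v -3.951 3.43 -2.963
v -3.377 4.335 -3.309
v -3.23 4.196 -2.963
v -3.868 4.075 -2.972
v -3.69 3.184 -3.637
v -3.543 3.045 -3.291
v -2.969 3.95 -3.637
v -2.821 3.811 -3.291
v -3.052 3.305 -3.628
v -2.918 3.625 -2.947
v -3.364 3.153 -2.947
v -3.148 3.12 -3.285
v -2.873 3.412 -3.285
v -3.17 3.863 -2.745
v -3.616 3.391 -2.745
v -3.809 3.743 -2.754
v -3.533 4.035 -2.754
v -3.221 3.465 -2.739
v -3.304 3.989 -3.855
v -3.75 3.517 -3.855
v -3.387 3.345 -3.846
v -3.111 3.637 -3.846
v -3.556 4.227 -3.653
v -4.002 3.755 -3.653
v -4.047 3.968 -3.315
v -3.772 4.26 -3.315
v -3.699 3.915 -3.861
v -0.088 1.038 0.188
v 0.52 1.494 0.178
v 1.276 0.518 1.582
v 0.668 0.062 1.592
v 0.241 1.671 0.451
v 0.997 0.695 1.855
v -0.142 1.646 0.64
v 0.613 0.67 2.044
v -0.508 1.429 0.686
v 0.247 0.453 2.09
v -0.741 1.087 0.573
v 0.015 0.111 1.978
v -0.766 0.73 0.339
v -0.01 -0.246 1.743
v -0.576 0.471 0.056
v 0.18 -0.506 1.46
v -0.231 0.391 -0.185
v 0.525 -0.585 1.22
v 0.16 0.517 -0.307
v 0.915 -0.459 1.097
v 0.472 0.809 -0.273
v 1.227 -0.167 1.132
v 0.606 1.173 -0.092
v 1.362 0.197 1.313
v -0.033 -2.728 -1.039
v 0.418 -3.168 -1.058
v 0.393 -2.352 0.359
v 0.543 -2.958 -1.153
v 0.568 -2.708 -1.228
v 0.489 -2.462 -1.27
v 0.32 -2.262 -1.273
v 0.09 -2.142 -1.235
v -0.161 -2.124 -1.163
v -0.39 -2.21 -1.07
v -0.558 -2.386 -0.972
v -0.634 -2.621 -0.885
v -0.607 -2.875 -0.825
v -0.481 -3.103 -0.802
v -0.277 -3.266 -0.82
v -0.031 -3.337 -0.876
v 0.215 -3.302 -0.96
f 1 38 17
f 38 12 41
f 17 41 6
f 38 41 17
f 1 17 13
f 17 6 18
f 13 18 2
f 17 18 13
f 1 13 22
f 13 2 23
f 22 23 8
f 13 23 22
f 1 22 34
f 22 8 37
f 34 37 11
f 22 37 34
f 1 34 38
f 34 11 42
f 38 42 12
f 34 42 38
f 2 18 29
f 18 6 32
f 29 32 10
f 18 32 29
f 6 41 19
f 41 12 40
f 19 40 5
f 41 40 19
f 12 42 39
f 42 11 35
f 39 35 3
f 42 35 39
f 11 37 36
f 37 8 24
f 36 24 7
f 37 24 36
f 8 23 28
f 23 2 25
f 28 25 9
f 23 25 28
f 4 30 16
f 30 10 31
f 16 31 5
f 30 31 16
f 4 16 14
f 16 5 15
f 14 15 3
f 16 15 14
f 4 14 21
f 14 3 20
f 21 20 7
f 14 20 21
f 4 21 26
f 21 7 27
f 26 27 9
f 21 27 26
f 4 26 30
f 26 9 33
f 30 33 10
f 26 33 30
f 5 31 19
f 31 10 32
f 19 32 6
f 31 32 19
f 3 15 39
f 15 5 40
f 39 40 12
f 15 40 39
f 7 20 36
f 20 3 35
f 36 35 11
f 20 35 36
f 9 27 28
f 27 7 24
f 28 24 8
f 27 24 28
f 10 33 29
f 33 9 25
f 29 25 2
f 33 25 29
f 44 43 47
f 44 47 45
f 45 47 48
f 45 48 46
f 47 43 49
f 47 49 48
f 48 49 50
f 48 50 46
f 49 43 51
f 49 51 50
f 50 51 52
f 50 52 46
f 51 43 53
f 51 53 52
f 52 53 54
f 52 54 46
f 53 43 55
f 53 55 54
f 54 55 56
f 54 56 46
f 55 43 57
f 55 57 56
f 56 57 58
f 56 58 46
f 57 43 59
f 57 59 58
f 58 59 60
f 58 60 46
f 59 43 61
f 59 61 60
f 60 61 62
f 60 62 46
f 61 43 63
f 61 63 62
f 62 63 64
f 62 64 46
f 63 43 65
f 63 65 64
f 64 65 66
f 64 66 46
f 65 43 44
f 65 44 66
f 66 44 45
f 66 45 46
f 68 67 70
f 68 70 69
f 70 67 71
f 70 71 69
f 71 67 72
f 71 72 69
f 72 67 73
f 72 73 69
f 73 67 74
f 73 74 69
f 74 67 75
f 74 75 69
f 75 67 76
f 75 76 69
f 76 67 77
f 76 77 69
f 77 67 78
f 77 78 69
f 78 67 79
f 78 79 69
f 79 67 80
f 79 80 69
f 80 67 81
f 80 81 69
f 81 67 82
f 81 82 69
f 82 67 83
f 82 83 69
f 83 67 68
f 83 68 69



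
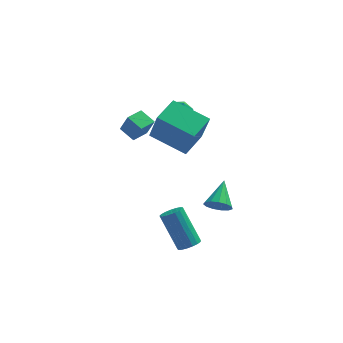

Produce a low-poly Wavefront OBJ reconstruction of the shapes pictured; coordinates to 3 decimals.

v -3.84 3.51 0.632
v -3.44 3.222 1.726
v -3.159 4.282 0.586
v -2.759 3.994 1.68
v -3.161 2.886 0.22
v -2.761 2.598 1.314
v -2.48 3.658 0.174
v -2.08 3.37 1.268
v 1.023 -0.28 -2.433
v 1.437 -0.689 -1.959
v 1.377 1.08 -1.567
v 1.698 -0.561 -2.266
v 1.745 -0.345 -2.626
v 1.563 -0.107 -2.924
v 1.209 0.075 -3.067
v 0.796 0.145 -3.008
v 0.456 0.08 -2.766
v 0.295 -0.099 -2.419
v 0.366 -0.336 -2.076
v 0.645 -0.555 -1.846
v 1.044 -0.686 -1.803
v -0.552 1.009 0.569
v -0.167 0.337 2.423
v -2.355 1.958 1.287
v -1.969 1.286 3.142
v 0.269 2.334 0.878
v 0.655 1.662 2.733
v -1.533 3.283 1.597
v -1.148 2.611 3.451
v -1.489 3.915 1.526
v -1.211 4.24 2.124
v -0.389 3.62 1.176
v -0.111 3.945 1.774
v -0.503 3.326 1.841
v -1.182 3.508 2.057
v -0.418 4.352 1.243
v -1.097 4.534 1.459
v -0.549 4.511 1.95
v -0.601 3.876 2.319
v -0.999 3.984 0.981
v -1.051 3.349 1.35
v -0.473 -3.2 -2.924
v -0.079 -3.514 -2.563
v -0.933 -2.574 -0.815
v -1.327 -2.26 -1.176
v 0.067 -3.263 -2.626
v -0.787 -2.324 -0.878
v 0.089 -2.998 -2.758
v -0.764 -2.059 -1.01
v -0.018 -2.779 -2.927
v -0.871 -1.84 -1.18
v -0.228 -2.657 -3.096
v -1.082 -1.717 -1.348
v -0.495 -2.659 -3.226
v -1.349 -1.719 -1.478
v -0.757 -2.784 -3.286
v -1.611 -1.845 -1.538
v -0.954 -3.005 -3.263
v -1.808 -2.066 -1.516
v -1.041 -3.271 -3.163
v -1.894 -2.331 -1.415
v -0.998 -3.52 -3.008
v -1.851 -2.58 -1.26
v -0.834 -3.696 -2.833
v -1.687 -2.756 -1.086
v -0.588 -3.758 -2.68
v -1.441 -2.818 -0.932
v -0.316 -3.692 -2.582
v -1.169 -2.753 -0.834
f 2 4 1
f 5 2 1
f 1 4 3
f 3 5 1
f 2 8 4
f 6 2 5
f 6 8 2
f 4 8 3
f 7 5 3
f 3 8 7
f 7 6 5
f 8 6 7
f 10 9 12
f 10 12 11
f 12 9 13
f 12 13 11
f 13 9 14
f 13 14 11
f 14 9 15
f 14 15 11
f 15 9 16
f 15 16 11
f 16 9 17
f 16 17 11
f 17 9 18
f 17 18 11
f 18 9 19
f 18 19 11
f 19 9 20
f 19 20 11
f 20 9 21
f 20 21 11
f 21 9 10
f 21 10 11
f 23 25 22
f 26 23 22
f 22 25 24
f 24 26 22
f 23 29 25
f 27 23 26
f 27 29 23
f 25 29 24
f 28 26 24
f 24 29 28
f 28 27 26
f 29 27 28
f 30 41 35
f 30 35 31
f 30 31 37
f 30 37 40
f 30 40 41
f 31 35 39
f 35 41 34
f 41 40 32
f 40 37 36
f 37 31 38
f 33 39 34
f 33 34 32
f 33 32 36
f 33 36 38
f 33 38 39
f 34 39 35
f 32 34 41
f 36 32 40
f 38 36 37
f 39 38 31
f 43 42 46
f 43 46 44
f 44 46 47
f 44 47 45
f 46 42 48
f 46 48 47
f 47 48 49
f 47 49 45
f 48 42 50
f 48 50 49
f 49 50 51
f 49 51 45
f 50 42 52
f 50 52 51
f 51 52 53
f 51 53 45
f 52 42 54
f 52 54 53
f 53 54 55
f 53 55 45
f 54 42 56
f 54 56 55
f 55 56 57
f 55 57 45
f 56 42 58
f 56 58 57
f 57 58 59
f 57 59 45
f 58 42 60
f 58 60 59
f 59 60 61
f 59 61 45
f 60 42 62
f 60 62 61
f 61 62 63
f 61 63 45
f 62 42 64
f 62 64 63
f 63 64 65
f 63 65 45
f 64 42 66
f 64 66 65
f 65 66 67
f 65 67 45
f 66 42 68
f 66 68 67
f 67 68 69
f 67 69 45
f 68 42 43
f 68 43 69
f 69 43 44
f 69 44 45



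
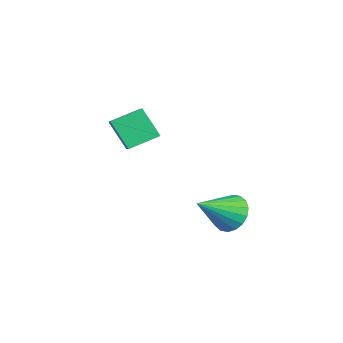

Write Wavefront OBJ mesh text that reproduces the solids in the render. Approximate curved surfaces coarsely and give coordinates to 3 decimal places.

v 1.394 -0.271 -4.148
v 2.221 0.258 -3.91
v 2.086 -1.869 -2.992
v 1.934 0.37 -3.584
v 1.54 0.355 -3.368
v 1.117 0.216 -3.307
v 0.748 -0.019 -3.413
v 0.508 -0.304 -3.664
v 0.444 -0.583 -4.011
v 0.567 -0.8 -4.385
v 0.855 -0.912 -4.712
v 1.249 -0.897 -4.927
v 1.672 -0.758 -4.988
v 2.04 -0.522 -4.882
v 2.28 -0.237 -4.631
v 2.345 0.042 -4.284
v -3.887 -3.805 -2.641
v -4.66 -4.467 -1.254
v -4.086 -2.359 -2.062
v -4.859 -3.021 -0.676
v -2.861 -3.879 -2.104
v -3.634 -4.541 -0.718
v -3.06 -2.433 -1.526
v -3.833 -3.095 -0.139
f 2 1 4
f 2 4 3
f 4 1 5
f 4 5 3
f 5 1 6
f 5 6 3
f 6 1 7
f 6 7 3
f 7 1 8
f 7 8 3
f 8 1 9
f 8 9 3
f 9 1 10
f 9 10 3
f 10 1 11
f 10 11 3
f 11 1 12
f 11 12 3
f 12 1 13
f 12 13 3
f 13 1 14
f 13 14 3
f 14 1 15
f 14 15 3
f 15 1 16
f 15 16 3
f 16 1 2
f 16 2 3
f 18 20 17
f 21 18 17
f 17 20 19
f 19 21 17
f 18 24 20
f 22 18 21
f 22 24 18
f 20 24 19
f 23 21 19
f 19 24 23
f 23 22 21
f 24 22 23



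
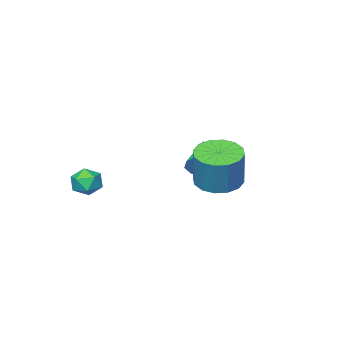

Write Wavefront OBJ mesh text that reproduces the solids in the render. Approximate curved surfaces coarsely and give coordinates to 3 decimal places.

v 2.11 -2.322 1.62
v 2.814 -2.327 1.611
v 2.106 -3.393 2.009
v 2.81 -3.398 2
v 2.467 -2.996 2.466
v 2.47 -2.334 2.225
v 2.45 -3.386 1.395
v 2.453 -2.724 1.154
v 3.025 -2.985 1.472
v 3.035 -2.744 2.134
v 1.885 -2.976 1.486
v 1.895 -2.735 2.148
v -1.652 -0.927 2.191
v -1.259 -0.851 2.801
v -2.608 -2.053 2.949
v -1.639 -0.527 2.801
v -2.025 -0.391 2.516
v -2.237 -0.506 2.078
v -2.175 -0.818 1.694
v -1.868 -1.181 1.542
v -1.46 -1.426 1.694
v -1.141 -1.437 2.078
v -1.062 -1.21 2.516
v -0.339 1.529 2.601
v 0.349 2.11 2.298
v 0.707 2.532 3.916
v 0.019 1.951 4.219
v -0.055 2.389 2.314
v 0.302 2.811 3.932
v -0.535 2.438 2.407
v -0.178 2.86 4.025
v -0.963 2.243 2.552
v -0.606 2.665 4.17
v -1.223 1.857 2.711
v -0.866 2.279 4.329
v -1.247 1.383 2.839
v -0.889 1.805 4.457
v -1.027 0.948 2.904
v -0.669 1.37 4.522
v -0.622 0.669 2.888
v -0.265 1.091 4.506
v -0.142 0.62 2.795
v 0.215 1.042 4.413
v 0.286 0.815 2.65
v 0.643 1.237 4.268
v 0.546 1.201 2.491
v 0.903 1.623 4.109
v 0.569 1.675 2.363
v 0.927 2.097 3.981
f 1 12 6
f 1 6 2
f 1 2 8
f 1 8 11
f 1 11 12
f 2 6 10
f 6 12 5
f 12 11 3
f 11 8 7
f 8 2 9
f 4 10 5
f 4 5 3
f 4 3 7
f 4 7 9
f 4 9 10
f 5 10 6
f 3 5 12
f 7 3 11
f 9 7 8
f 10 9 2
f 14 13 16
f 14 16 15
f 16 13 17
f 16 17 15
f 17 13 18
f 17 18 15
f 18 13 19
f 18 19 15
f 19 13 20
f 19 20 15
f 20 13 21
f 20 21 15
f 21 13 22
f 21 22 15
f 22 13 23
f 22 23 15
f 23 13 14
f 23 14 15
f 25 24 28
f 25 28 26
f 26 28 29
f 26 29 27
f 28 24 30
f 28 30 29
f 29 30 31
f 29 31 27
f 30 24 32
f 30 32 31
f 31 32 33
f 31 33 27
f 32 24 34
f 32 34 33
f 33 34 35
f 33 35 27
f 34 24 36
f 34 36 35
f 35 36 37
f 35 37 27
f 36 24 38
f 36 38 37
f 37 38 39
f 37 39 27
f 38 24 40
f 38 40 39
f 39 40 41
f 39 41 27
f 40 24 42
f 40 42 41
f 41 42 43
f 41 43 27
f 42 24 44
f 42 44 43
f 43 44 45
f 43 45 27
f 44 24 46
f 44 46 45
f 45 46 47
f 45 47 27
f 46 24 48
f 46 48 47
f 47 48 49
f 47 49 27
f 48 24 25
f 48 25 49
f 49 25 26
f 49 26 27



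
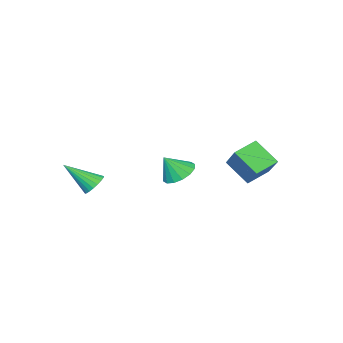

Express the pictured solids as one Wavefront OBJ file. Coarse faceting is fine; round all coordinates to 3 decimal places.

v -1.351 -1.303 0.723
v -0.689 -1.808 0.151
v -0.589 -1.657 1.917
v -0.502 -1.321 0.176
v -0.542 -0.828 0.348
v -0.799 -0.463 0.62
v -1.204 -0.323 0.92
v -1.648 -0.446 1.167
v -2.013 -0.798 1.295
v -2.2 -1.285 1.27
v -2.16 -1.777 1.098
v -1.903 -2.142 0.826
v -1.498 -2.283 0.526
v -1.054 -2.16 0.279
v -4.548 2.065 0.886
v -4.268 0.77 2.09
v -3.771 3.422 2.165
v -3.492 2.127 3.369
v -3.228 1.833 0.331
v -2.949 0.538 1.535
v -2.452 3.19 1.61
v -2.172 1.895 2.814
v 2.968 -3.035 0.545
v 3.604 -2.907 0.167
v 4.012 -4.225 1.895
v 3.603 -2.673 0.374
v 3.492 -2.502 0.61
v 3.291 -2.423 0.835
v 3.035 -2.45 1.01
v 2.766 -2.578 1.105
v 2.533 -2.785 1.102
v 2.375 -3.035 1.004
v 2.32 -3.285 0.826
v 2.376 -3.492 0.6
v 2.536 -3.62 0.364
v 2.77 -3.646 0.159
v 3.038 -3.567 0.022
v 3.294 -3.396 -0.025
v 3.494 -3.162 0.026
f 2 1 4
f 2 4 3
f 4 1 5
f 4 5 3
f 5 1 6
f 5 6 3
f 6 1 7
f 6 7 3
f 7 1 8
f 7 8 3
f 8 1 9
f 8 9 3
f 9 1 10
f 9 10 3
f 10 1 11
f 10 11 3
f 11 1 12
f 11 12 3
f 12 1 13
f 12 13 3
f 13 1 14
f 13 14 3
f 14 1 2
f 14 2 3
f 16 18 15
f 19 16 15
f 15 18 17
f 17 19 15
f 16 22 18
f 20 16 19
f 20 22 16
f 18 22 17
f 21 19 17
f 17 22 21
f 21 20 19
f 22 20 21
f 24 23 26
f 24 26 25
f 26 23 27
f 26 27 25
f 27 23 28
f 27 28 25
f 28 23 29
f 28 29 25
f 29 23 30
f 29 30 25
f 30 23 31
f 30 31 25
f 31 23 32
f 31 32 25
f 32 23 33
f 32 33 25
f 33 23 34
f 33 34 25
f 34 23 35
f 34 35 25
f 35 23 36
f 35 36 25
f 36 23 37
f 36 37 25
f 37 23 38
f 37 38 25
f 38 23 39
f 38 39 25
f 39 23 24
f 39 24 25



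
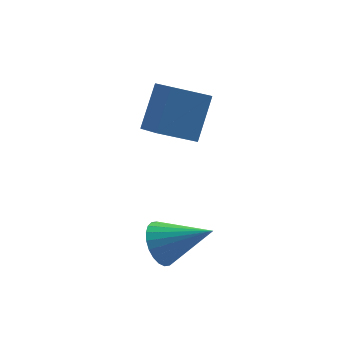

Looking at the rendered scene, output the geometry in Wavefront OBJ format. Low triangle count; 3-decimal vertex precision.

v -0.258 2.626 -1.038
v -1.699 2.836 -0.306
v -0.443 3.83 -1.748
v -1.885 4.039 -1.016
v 0.625 3.621 0.416
v -0.817 3.83 1.148
v 0.439 4.824 -0.294
v -1.002 5.034 0.438
v -2.457 0.149 -3.836
v -2.12 -0.201 -4.617
v -0.903 -0.749 -2.764
v -1.949 0.114 -4.602
v -1.855 0.434 -4.47
v -1.853 0.711 -4.241
v -1.943 0.902 -3.951
v -2.111 0.979 -3.643
v -2.331 0.929 -3.365
v -2.571 0.76 -3.158
v -2.794 0.498 -3.054
v -2.965 0.183 -3.069
v -3.059 -0.137 -3.201
v -3.062 -0.414 -3.43
v -2.972 -0.605 -3.72
v -2.804 -0.682 -4.028
v -2.583 -0.632 -4.307
v -2.343 -0.463 -4.513
f 2 4 1
f 5 2 1
f 1 4 3
f 3 5 1
f 2 8 4
f 6 2 5
f 6 8 2
f 4 8 3
f 7 5 3
f 3 8 7
f 7 6 5
f 8 6 7
f 10 9 12
f 10 12 11
f 12 9 13
f 12 13 11
f 13 9 14
f 13 14 11
f 14 9 15
f 14 15 11
f 15 9 16
f 15 16 11
f 16 9 17
f 16 17 11
f 17 9 18
f 17 18 11
f 18 9 19
f 18 19 11
f 19 9 20
f 19 20 11
f 20 9 21
f 20 21 11
f 21 9 22
f 21 22 11
f 22 9 23
f 22 23 11
f 23 9 24
f 23 24 11
f 24 9 25
f 24 25 11
f 25 9 26
f 25 26 11
f 26 9 10
f 26 10 11



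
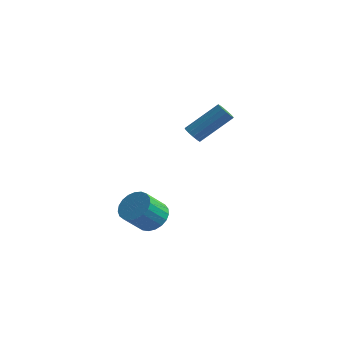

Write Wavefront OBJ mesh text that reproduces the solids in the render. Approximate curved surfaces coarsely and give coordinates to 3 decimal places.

v -1.682 -3.054 -4.499
v -1.368 -2.524 -3.914
v -1.764 -3.415 -2.895
v -2.078 -3.946 -3.481
v -1.702 -2.411 -3.944
v -2.097 -3.302 -2.925
v -2.032 -2.409 -4.07
v -2.427 -3.3 -3.052
v -2.302 -2.519 -4.271
v -2.697 -3.41 -3.252
v -2.464 -2.721 -4.511
v -2.859 -3.612 -3.492
v -2.492 -2.981 -4.749
v -2.887 -3.872 -3.73
v -2.379 -3.253 -4.944
v -2.774 -4.145 -3.925
v -2.146 -3.492 -5.062
v -2.541 -4.383 -4.043
v -1.833 -3.654 -5.082
v -2.228 -4.545 -4.064
v -1.494 -3.713 -5.002
v -1.889 -4.604 -3.984
v -1.187 -3.658 -4.835
v -1.582 -4.549 -3.817
v -0.966 -3.499 -4.61
v -1.362 -4.39 -3.591
v -0.869 -3.263 -4.366
v -1.264 -4.154 -3.347
v -0.913 -2.99 -4.145
v -1.308 -3.881 -3.126
v -1.089 -2.729 -3.985
v -1.484 -3.62 -2.966
v -2.123 1.205 -1.443
v -1.856 0.783 -1.3
v -0.77 1.912 0.006
v -1.037 2.335 -0.137
v -1.709 0.901 -1.524
v -0.623 2.031 -0.218
v -1.694 1.116 -1.723
v -0.608 2.245 -0.417
v -1.815 1.359 -1.833
v -0.729 2.489 -0.526
v -2.034 1.554 -1.819
v -0.947 2.683 -0.513
v -2.281 1.637 -1.685
v -1.195 2.767 -0.379
v -2.478 1.584 -1.475
v -1.392 2.713 -0.169
v -2.562 1.41 -1.255
v -1.476 2.54 0.051
v -2.507 1.172 -1.094
v -1.421 2.301 0.212
v -2.33 0.944 -1.044
v -1.244 2.073 0.262
v -2.088 0.799 -1.121
v -1.001 1.928 0.185
f 2 1 5
f 2 5 3
f 3 5 6
f 3 6 4
f 5 1 7
f 5 7 6
f 6 7 8
f 6 8 4
f 7 1 9
f 7 9 8
f 8 9 10
f 8 10 4
f 9 1 11
f 9 11 10
f 10 11 12
f 10 12 4
f 11 1 13
f 11 13 12
f 12 13 14
f 12 14 4
f 13 1 15
f 13 15 14
f 14 15 16
f 14 16 4
f 15 1 17
f 15 17 16
f 16 17 18
f 16 18 4
f 17 1 19
f 17 19 18
f 18 19 20
f 18 20 4
f 19 1 21
f 19 21 20
f 20 21 22
f 20 22 4
f 21 1 23
f 21 23 22
f 22 23 24
f 22 24 4
f 23 1 25
f 23 25 24
f 24 25 26
f 24 26 4
f 25 1 27
f 25 27 26
f 26 27 28
f 26 28 4
f 27 1 29
f 27 29 28
f 28 29 30
f 28 30 4
f 29 1 31
f 29 31 30
f 30 31 32
f 30 32 4
f 31 1 2
f 31 2 32
f 32 2 3
f 32 3 4
f 34 33 37
f 34 37 35
f 35 37 38
f 35 38 36
f 37 33 39
f 37 39 38
f 38 39 40
f 38 40 36
f 39 33 41
f 39 41 40
f 40 41 42
f 40 42 36
f 41 33 43
f 41 43 42
f 42 43 44
f 42 44 36
f 43 33 45
f 43 45 44
f 44 45 46
f 44 46 36
f 45 33 47
f 45 47 46
f 46 47 48
f 46 48 36
f 47 33 49
f 47 49 48
f 48 49 50
f 48 50 36
f 49 33 51
f 49 51 50
f 50 51 52
f 50 52 36
f 51 33 53
f 51 53 52
f 52 53 54
f 52 54 36
f 53 33 55
f 53 55 54
f 54 55 56
f 54 56 36
f 55 33 34
f 55 34 56
f 56 34 35
f 56 35 36

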